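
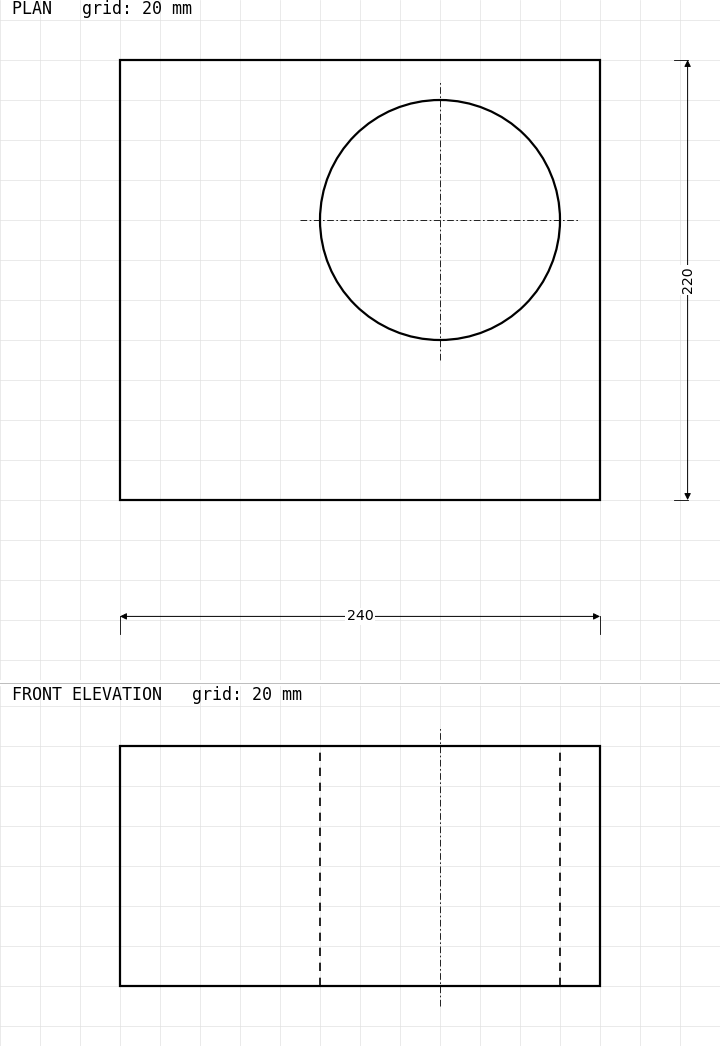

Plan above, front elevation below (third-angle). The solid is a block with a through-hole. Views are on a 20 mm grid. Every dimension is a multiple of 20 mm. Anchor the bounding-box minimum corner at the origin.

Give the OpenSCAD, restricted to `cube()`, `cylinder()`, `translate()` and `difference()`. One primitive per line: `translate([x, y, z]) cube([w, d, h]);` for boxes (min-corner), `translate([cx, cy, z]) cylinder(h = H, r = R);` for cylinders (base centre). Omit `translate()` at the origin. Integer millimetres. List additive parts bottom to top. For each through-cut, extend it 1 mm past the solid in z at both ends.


difference() {
  cube([240, 220, 120]);
  translate([160, 140, -1]) cylinder(h = 122, r = 60);
}


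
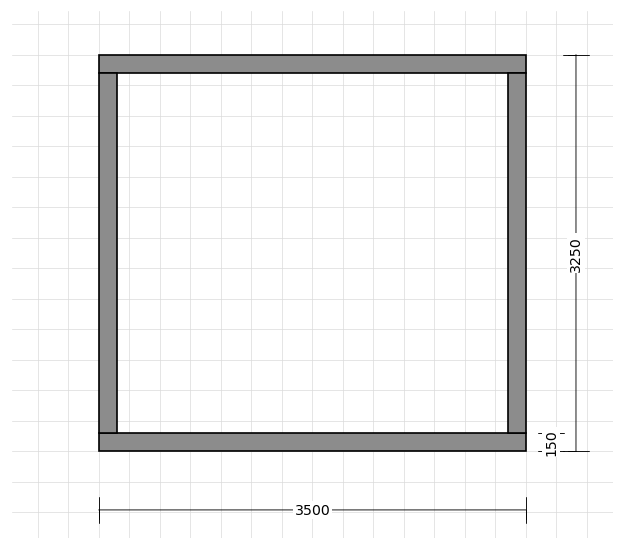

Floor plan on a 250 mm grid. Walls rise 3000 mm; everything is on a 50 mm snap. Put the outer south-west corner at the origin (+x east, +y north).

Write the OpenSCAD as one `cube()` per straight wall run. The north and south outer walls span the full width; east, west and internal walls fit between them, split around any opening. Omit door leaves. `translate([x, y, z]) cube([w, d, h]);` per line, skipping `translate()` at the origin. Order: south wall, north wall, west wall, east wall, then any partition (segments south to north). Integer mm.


cube([3500, 150, 3000]);
translate([0, 3100, 0]) cube([3500, 150, 3000]);
translate([0, 150, 0]) cube([150, 2950, 3000]);
translate([3350, 150, 0]) cube([150, 2950, 3000]);


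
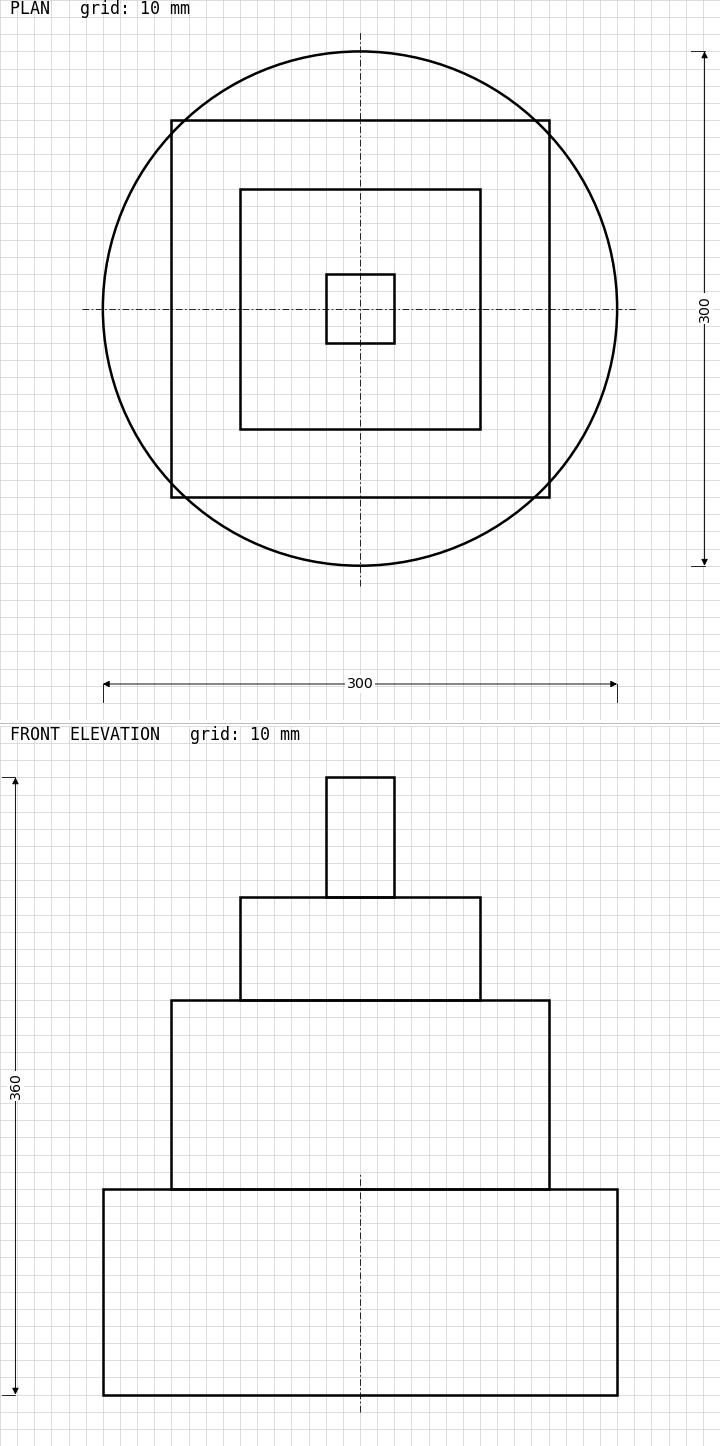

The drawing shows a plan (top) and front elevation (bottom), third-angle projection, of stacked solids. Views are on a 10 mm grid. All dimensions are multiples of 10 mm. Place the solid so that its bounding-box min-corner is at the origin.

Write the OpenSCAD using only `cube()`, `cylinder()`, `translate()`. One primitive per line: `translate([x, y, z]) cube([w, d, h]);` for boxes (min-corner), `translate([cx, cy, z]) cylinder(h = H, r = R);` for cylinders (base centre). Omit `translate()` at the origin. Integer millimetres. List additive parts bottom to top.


translate([150, 150, 0]) cylinder(h = 120, r = 150);
translate([40, 40, 120]) cube([220, 220, 110]);
translate([80, 80, 230]) cube([140, 140, 60]);
translate([130, 130, 290]) cube([40, 40, 70]);


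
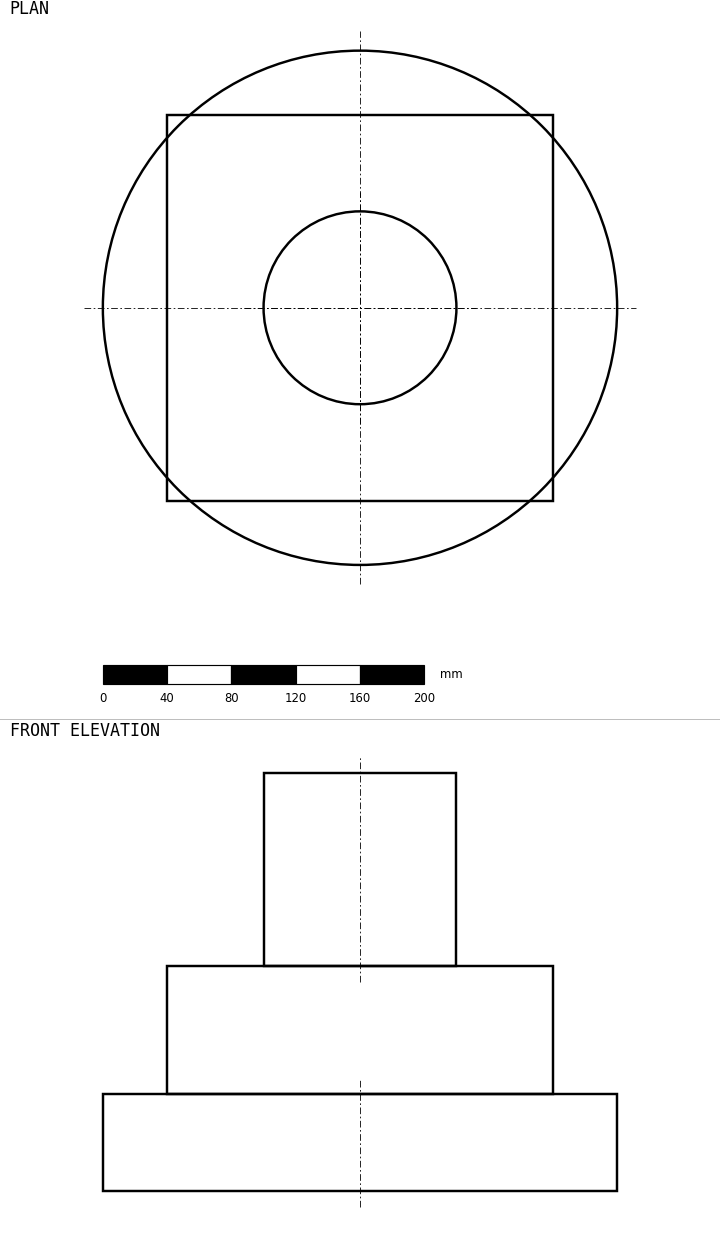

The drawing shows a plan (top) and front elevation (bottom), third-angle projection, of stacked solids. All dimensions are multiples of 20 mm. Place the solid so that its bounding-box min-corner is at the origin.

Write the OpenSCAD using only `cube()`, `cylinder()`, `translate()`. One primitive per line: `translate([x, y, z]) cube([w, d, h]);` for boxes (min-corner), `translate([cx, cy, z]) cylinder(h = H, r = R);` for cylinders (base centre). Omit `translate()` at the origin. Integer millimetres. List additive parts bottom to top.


translate([160, 160, 0]) cylinder(h = 60, r = 160);
translate([40, 40, 60]) cube([240, 240, 80]);
translate([160, 160, 140]) cylinder(h = 120, r = 60);


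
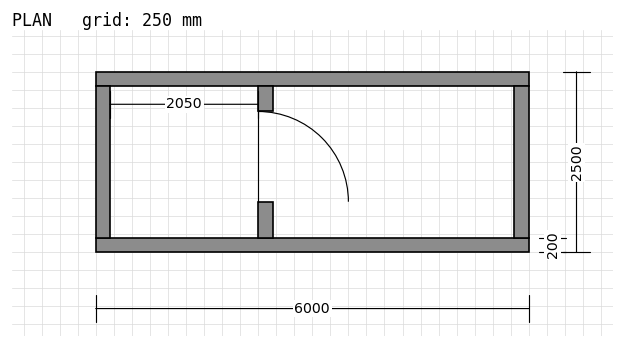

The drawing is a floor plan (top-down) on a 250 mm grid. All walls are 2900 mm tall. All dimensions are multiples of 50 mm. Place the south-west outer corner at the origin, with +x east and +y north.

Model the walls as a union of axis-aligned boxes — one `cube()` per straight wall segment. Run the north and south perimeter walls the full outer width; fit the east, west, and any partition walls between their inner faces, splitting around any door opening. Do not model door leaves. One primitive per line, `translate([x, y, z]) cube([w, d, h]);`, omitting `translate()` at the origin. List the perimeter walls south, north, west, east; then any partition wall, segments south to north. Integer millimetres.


cube([6000, 200, 2900]);
translate([0, 2300, 0]) cube([6000, 200, 2900]);
translate([0, 200, 0]) cube([200, 2100, 2900]);
translate([5800, 200, 0]) cube([200, 2100, 2900]);
translate([2250, 200, 0]) cube([200, 500, 2900]);
translate([2250, 1950, 0]) cube([200, 350, 2900]);


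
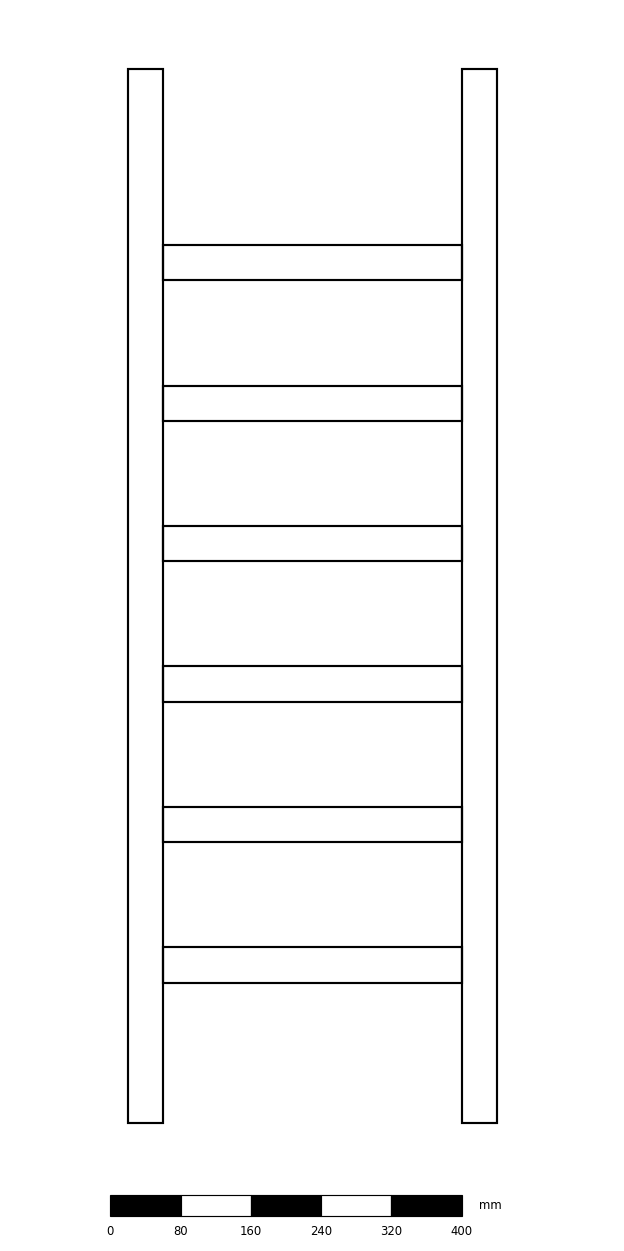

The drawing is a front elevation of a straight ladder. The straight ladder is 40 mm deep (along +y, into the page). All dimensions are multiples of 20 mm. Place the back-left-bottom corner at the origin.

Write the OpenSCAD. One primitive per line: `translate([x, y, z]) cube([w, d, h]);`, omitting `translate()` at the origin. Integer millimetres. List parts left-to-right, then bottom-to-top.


cube([40, 40, 1200]);
translate([40, 0, 160]) cube([340, 40, 40]);
translate([40, 0, 320]) cube([340, 40, 40]);
translate([40, 0, 480]) cube([340, 40, 40]);
translate([40, 0, 640]) cube([340, 40, 40]);
translate([40, 0, 800]) cube([340, 40, 40]);
translate([40, 0, 960]) cube([340, 40, 40]);
translate([380, 0, 0]) cube([40, 40, 1200]);


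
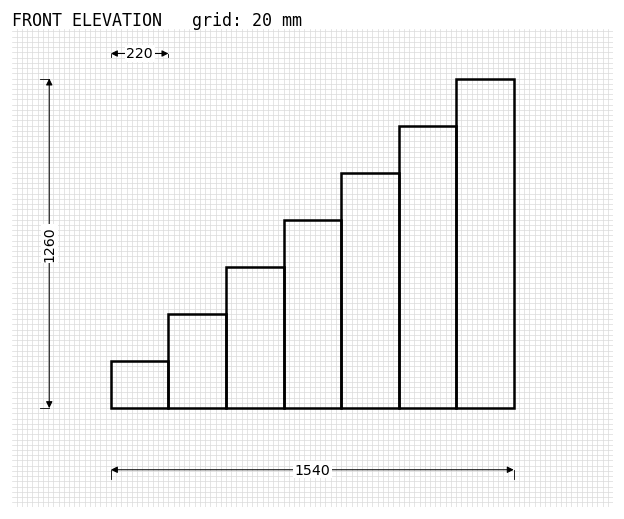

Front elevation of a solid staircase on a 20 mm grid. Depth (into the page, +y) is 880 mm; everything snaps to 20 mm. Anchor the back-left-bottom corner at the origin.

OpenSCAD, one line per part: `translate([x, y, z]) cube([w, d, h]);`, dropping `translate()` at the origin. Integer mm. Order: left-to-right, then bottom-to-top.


cube([220, 880, 180]);
translate([220, 0, 0]) cube([220, 880, 360]);
translate([440, 0, 0]) cube([220, 880, 540]);
translate([660, 0, 0]) cube([220, 880, 720]);
translate([880, 0, 0]) cube([220, 880, 900]);
translate([1100, 0, 0]) cube([220, 880, 1080]);
translate([1320, 0, 0]) cube([220, 880, 1260]);


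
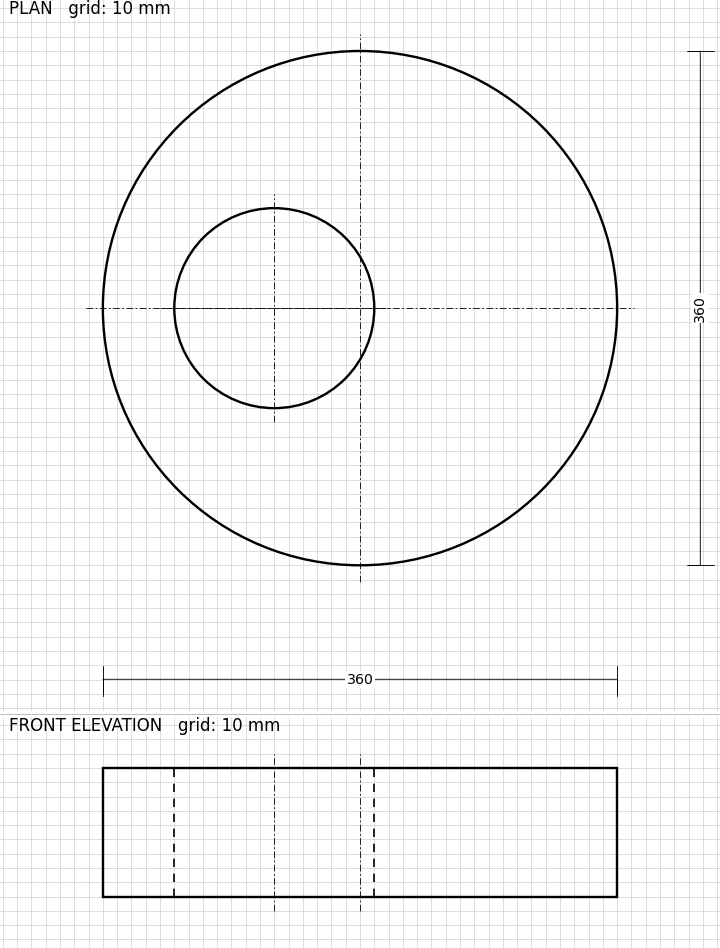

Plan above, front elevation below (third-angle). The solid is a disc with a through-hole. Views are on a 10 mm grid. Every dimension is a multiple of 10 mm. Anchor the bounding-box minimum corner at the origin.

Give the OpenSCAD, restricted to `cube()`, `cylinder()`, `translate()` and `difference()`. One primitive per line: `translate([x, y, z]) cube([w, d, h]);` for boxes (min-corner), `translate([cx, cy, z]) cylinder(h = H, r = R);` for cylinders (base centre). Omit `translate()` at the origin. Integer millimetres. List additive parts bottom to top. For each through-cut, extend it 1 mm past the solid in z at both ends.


difference() {
  translate([180, 180, 0]) cylinder(h = 90, r = 180);
  translate([120, 180, -1]) cylinder(h = 92, r = 70);
}


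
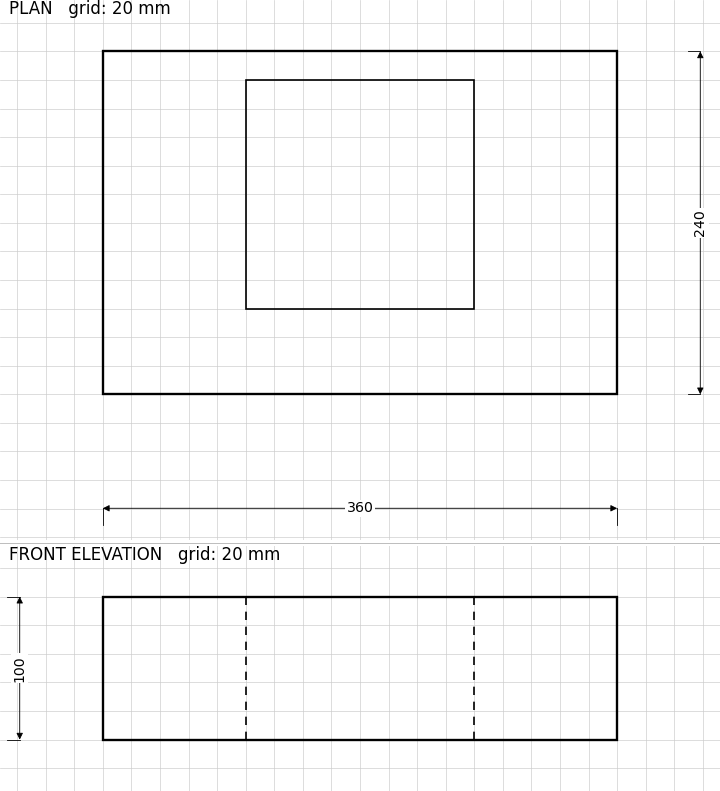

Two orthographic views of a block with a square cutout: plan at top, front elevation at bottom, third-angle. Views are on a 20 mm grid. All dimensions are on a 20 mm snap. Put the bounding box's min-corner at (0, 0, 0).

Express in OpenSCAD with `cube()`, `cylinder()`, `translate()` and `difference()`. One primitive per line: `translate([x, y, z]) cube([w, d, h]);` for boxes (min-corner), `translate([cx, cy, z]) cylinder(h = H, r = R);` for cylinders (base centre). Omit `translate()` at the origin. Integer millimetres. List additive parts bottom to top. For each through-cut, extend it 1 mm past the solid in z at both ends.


difference() {
  cube([360, 240, 100]);
  translate([100, 60, -1]) cube([160, 160, 102]);
}


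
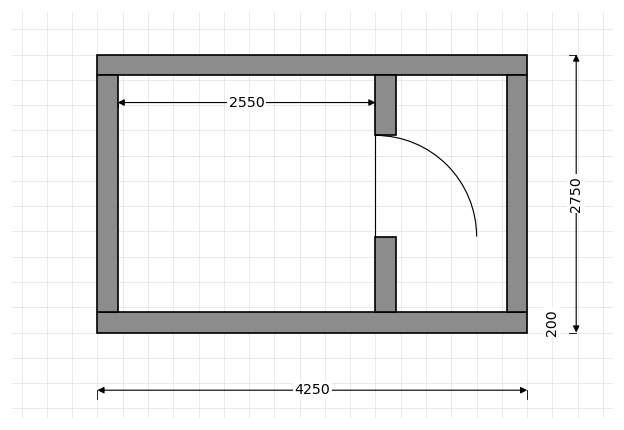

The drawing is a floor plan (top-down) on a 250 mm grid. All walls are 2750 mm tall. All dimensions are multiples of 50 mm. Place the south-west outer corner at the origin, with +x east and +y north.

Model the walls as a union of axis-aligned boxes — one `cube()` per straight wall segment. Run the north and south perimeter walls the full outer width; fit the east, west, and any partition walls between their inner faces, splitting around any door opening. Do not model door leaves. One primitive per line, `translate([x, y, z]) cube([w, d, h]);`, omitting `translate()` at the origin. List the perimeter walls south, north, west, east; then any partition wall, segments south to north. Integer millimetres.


cube([4250, 200, 2750]);
translate([0, 2550, 0]) cube([4250, 200, 2750]);
translate([0, 200, 0]) cube([200, 2350, 2750]);
translate([4050, 200, 0]) cube([200, 2350, 2750]);
translate([2750, 200, 0]) cube([200, 750, 2750]);
translate([2750, 1950, 0]) cube([200, 600, 2750]);


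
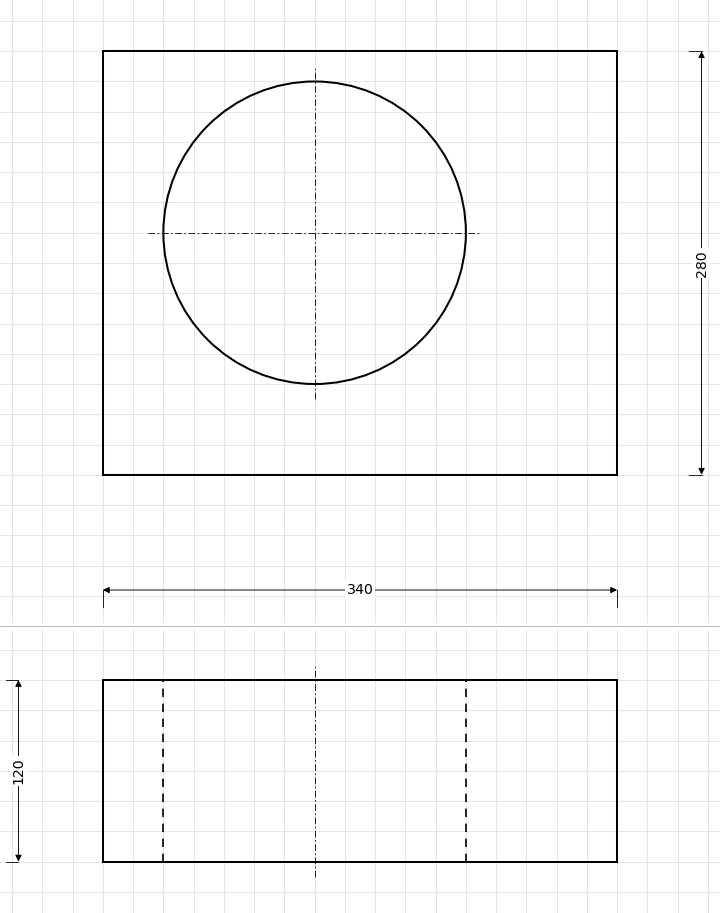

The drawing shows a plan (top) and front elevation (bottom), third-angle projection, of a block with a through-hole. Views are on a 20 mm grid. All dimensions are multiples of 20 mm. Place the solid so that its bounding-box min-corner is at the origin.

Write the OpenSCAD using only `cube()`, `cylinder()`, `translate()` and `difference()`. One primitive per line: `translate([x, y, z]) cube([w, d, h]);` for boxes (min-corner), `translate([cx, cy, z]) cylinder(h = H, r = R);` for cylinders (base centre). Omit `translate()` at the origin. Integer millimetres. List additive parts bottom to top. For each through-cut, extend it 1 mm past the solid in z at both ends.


difference() {
  cube([340, 280, 120]);
  translate([140, 160, -1]) cylinder(h = 122, r = 100);
}


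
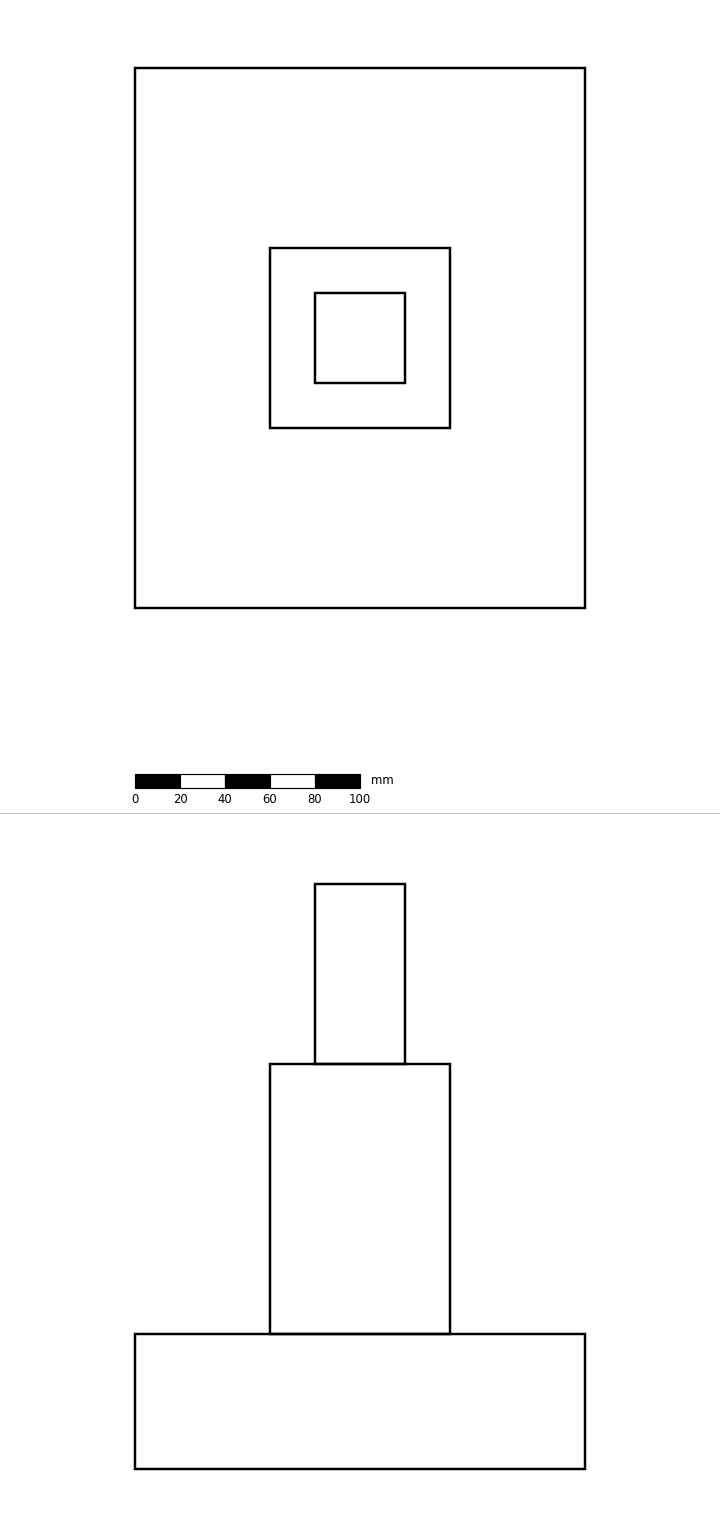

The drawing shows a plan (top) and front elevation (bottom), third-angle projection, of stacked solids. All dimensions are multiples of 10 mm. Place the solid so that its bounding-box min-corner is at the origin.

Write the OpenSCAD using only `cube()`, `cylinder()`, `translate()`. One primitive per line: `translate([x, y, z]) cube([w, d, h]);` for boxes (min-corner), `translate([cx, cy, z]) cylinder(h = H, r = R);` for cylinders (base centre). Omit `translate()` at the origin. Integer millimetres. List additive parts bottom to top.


cube([200, 240, 60]);
translate([60, 80, 60]) cube([80, 80, 120]);
translate([80, 100, 180]) cube([40, 40, 80]);


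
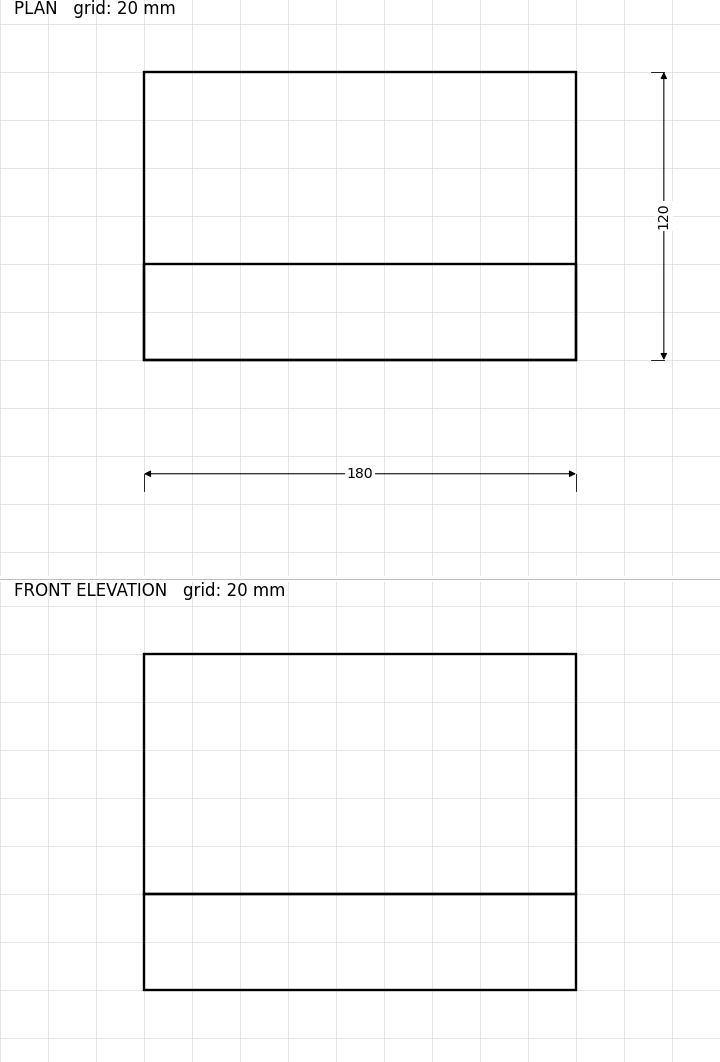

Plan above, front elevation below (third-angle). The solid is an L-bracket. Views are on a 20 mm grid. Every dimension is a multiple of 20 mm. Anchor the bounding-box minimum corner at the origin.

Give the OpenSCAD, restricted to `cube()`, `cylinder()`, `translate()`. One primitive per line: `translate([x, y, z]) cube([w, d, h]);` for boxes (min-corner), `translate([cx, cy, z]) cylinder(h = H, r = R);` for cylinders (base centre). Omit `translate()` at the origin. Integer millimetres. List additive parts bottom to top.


cube([180, 120, 40]);
translate([0, 0, 40]) cube([180, 40, 100]);


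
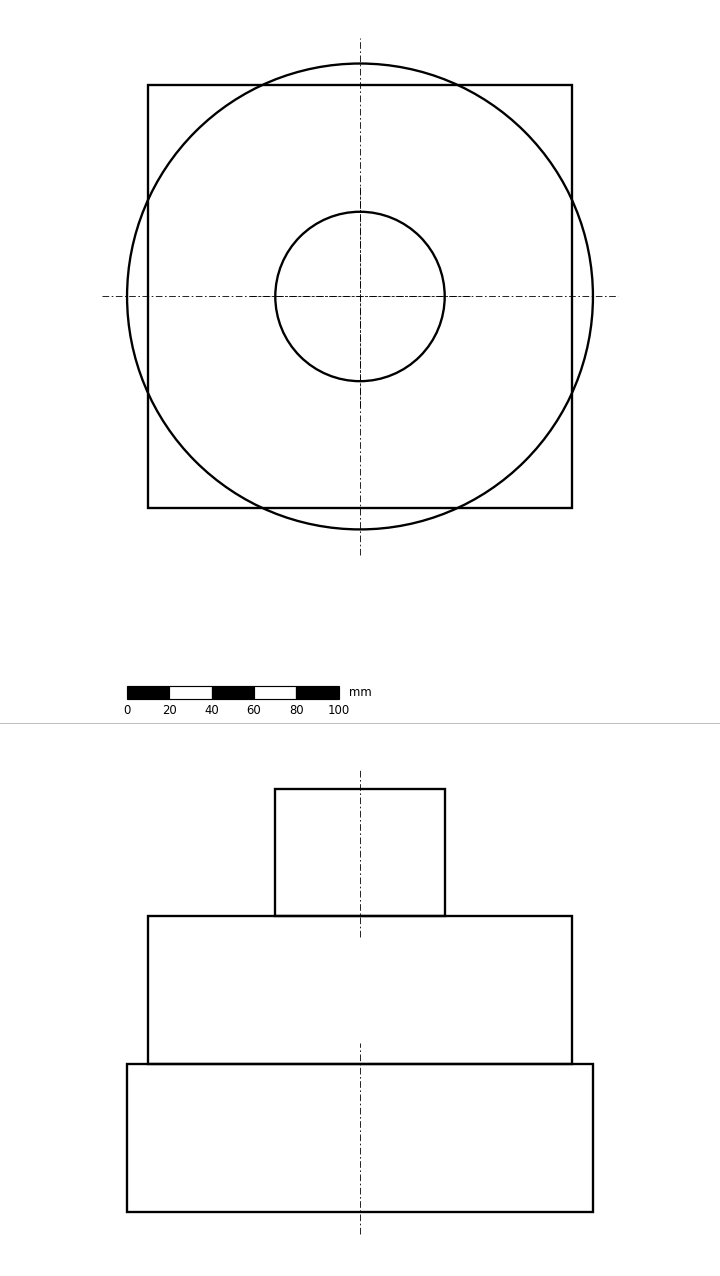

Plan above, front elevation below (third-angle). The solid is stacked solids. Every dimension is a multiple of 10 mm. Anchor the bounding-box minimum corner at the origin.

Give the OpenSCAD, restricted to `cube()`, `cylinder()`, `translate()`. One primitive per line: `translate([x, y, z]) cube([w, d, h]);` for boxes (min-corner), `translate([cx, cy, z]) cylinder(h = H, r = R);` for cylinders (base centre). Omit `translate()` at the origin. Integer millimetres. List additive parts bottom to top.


translate([110, 110, 0]) cylinder(h = 70, r = 110);
translate([10, 10, 70]) cube([200, 200, 70]);
translate([110, 110, 140]) cylinder(h = 60, r = 40);


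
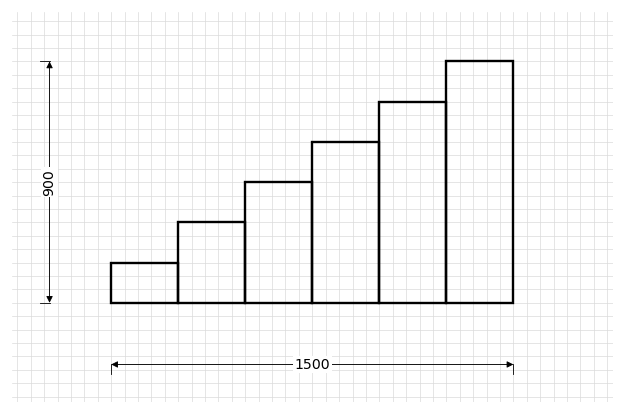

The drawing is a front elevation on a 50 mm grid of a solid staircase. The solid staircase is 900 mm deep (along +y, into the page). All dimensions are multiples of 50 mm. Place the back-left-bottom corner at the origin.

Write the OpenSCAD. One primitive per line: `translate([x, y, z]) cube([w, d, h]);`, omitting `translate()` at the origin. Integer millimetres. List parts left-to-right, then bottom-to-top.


cube([250, 900, 150]);
translate([250, 0, 0]) cube([250, 900, 300]);
translate([500, 0, 0]) cube([250, 900, 450]);
translate([750, 0, 0]) cube([250, 900, 600]);
translate([1000, 0, 0]) cube([250, 900, 750]);
translate([1250, 0, 0]) cube([250, 900, 900]);


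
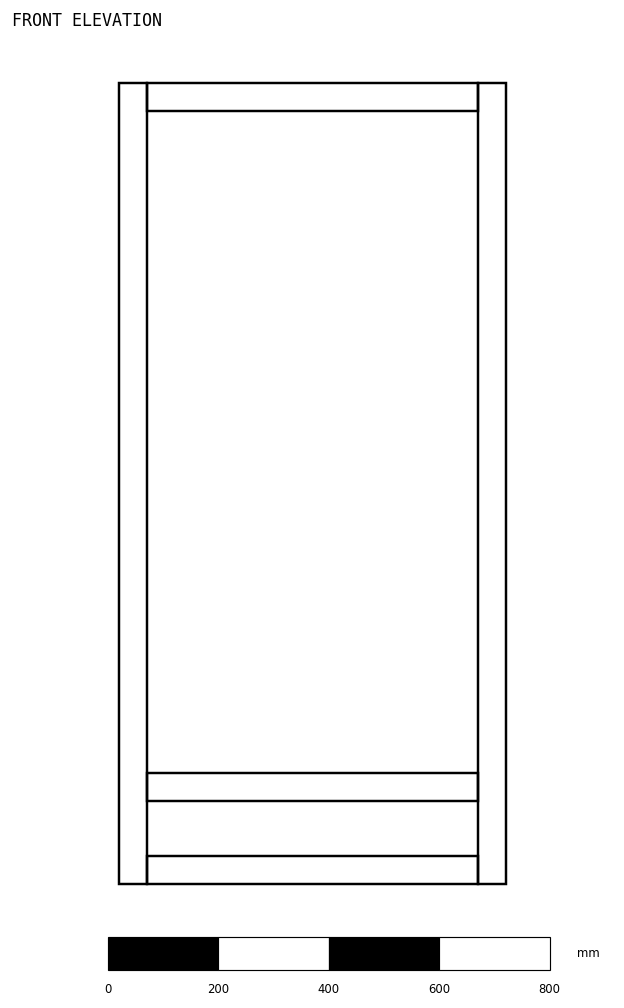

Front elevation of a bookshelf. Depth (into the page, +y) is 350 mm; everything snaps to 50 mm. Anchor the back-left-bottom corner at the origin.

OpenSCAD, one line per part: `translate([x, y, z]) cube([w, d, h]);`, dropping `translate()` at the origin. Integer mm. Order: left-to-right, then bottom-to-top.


cube([50, 350, 1450]);
translate([50, 0, 0]) cube([600, 350, 50]);
translate([50, 0, 150]) cube([600, 350, 50]);
translate([50, 0, 1400]) cube([600, 350, 50]);
translate([650, 0, 0]) cube([50, 350, 1450]);


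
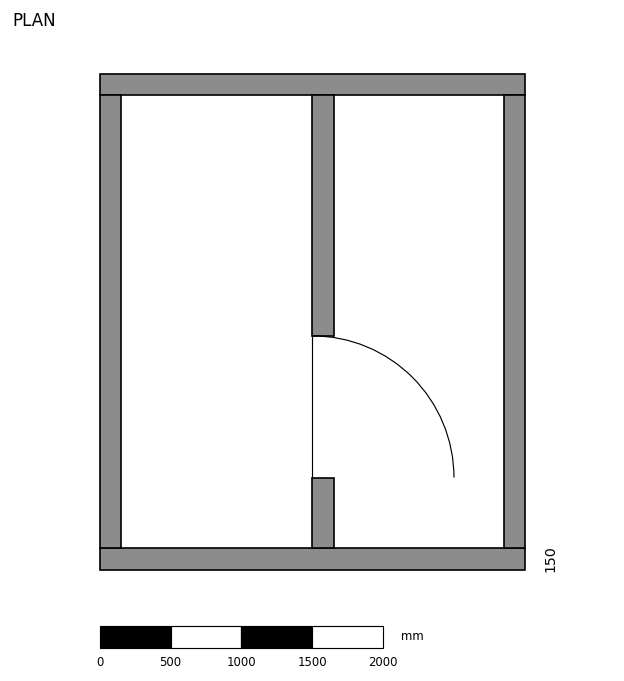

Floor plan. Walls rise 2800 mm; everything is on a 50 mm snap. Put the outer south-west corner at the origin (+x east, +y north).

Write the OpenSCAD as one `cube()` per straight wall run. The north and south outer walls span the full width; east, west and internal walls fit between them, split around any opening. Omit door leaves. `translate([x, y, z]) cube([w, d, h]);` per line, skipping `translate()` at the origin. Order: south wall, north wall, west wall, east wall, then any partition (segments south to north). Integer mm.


cube([3000, 150, 2800]);
translate([0, 3350, 0]) cube([3000, 150, 2800]);
translate([0, 150, 0]) cube([150, 3200, 2800]);
translate([2850, 150, 0]) cube([150, 3200, 2800]);
translate([1500, 150, 0]) cube([150, 500, 2800]);
translate([1500, 1650, 0]) cube([150, 1700, 2800]);


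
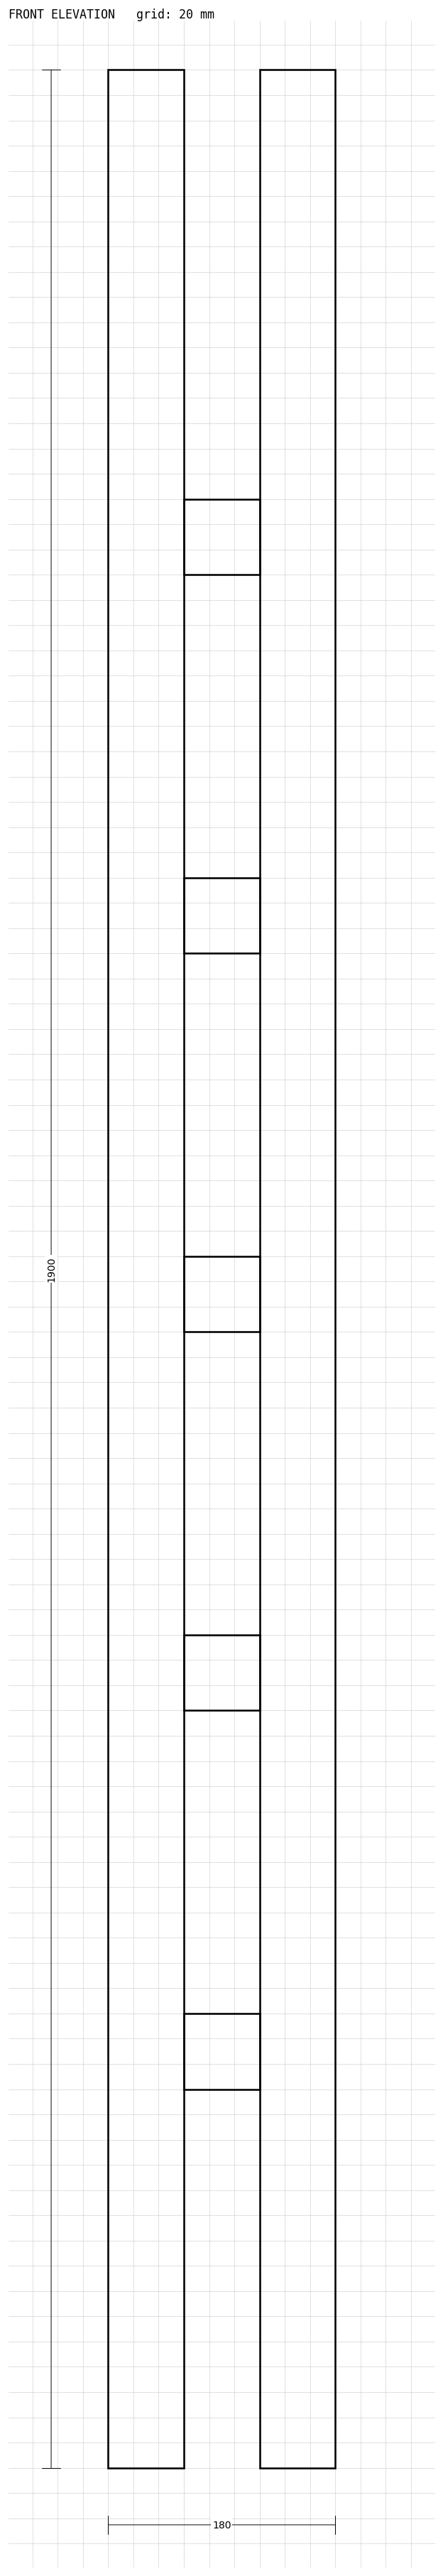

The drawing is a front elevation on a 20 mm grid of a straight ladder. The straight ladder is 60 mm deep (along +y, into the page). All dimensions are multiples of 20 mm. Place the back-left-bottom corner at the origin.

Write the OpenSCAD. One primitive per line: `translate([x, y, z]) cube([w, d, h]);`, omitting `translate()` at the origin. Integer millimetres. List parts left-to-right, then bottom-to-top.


cube([60, 60, 1900]);
translate([60, 0, 300]) cube([60, 60, 60]);
translate([60, 0, 600]) cube([60, 60, 60]);
translate([60, 0, 900]) cube([60, 60, 60]);
translate([60, 0, 1200]) cube([60, 60, 60]);
translate([60, 0, 1500]) cube([60, 60, 60]);
translate([120, 0, 0]) cube([60, 60, 1900]);


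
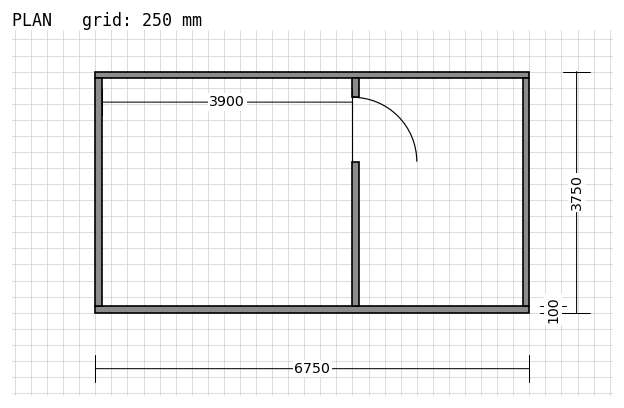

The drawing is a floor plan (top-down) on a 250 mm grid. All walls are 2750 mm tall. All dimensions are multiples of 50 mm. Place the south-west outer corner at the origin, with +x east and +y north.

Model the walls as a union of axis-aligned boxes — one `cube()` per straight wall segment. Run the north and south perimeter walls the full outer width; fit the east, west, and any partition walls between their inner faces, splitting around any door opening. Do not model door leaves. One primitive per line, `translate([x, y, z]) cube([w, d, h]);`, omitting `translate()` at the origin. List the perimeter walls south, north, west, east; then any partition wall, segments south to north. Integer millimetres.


cube([6750, 100, 2750]);
translate([0, 3650, 0]) cube([6750, 100, 2750]);
translate([0, 100, 0]) cube([100, 3550, 2750]);
translate([6650, 100, 0]) cube([100, 3550, 2750]);
translate([4000, 100, 0]) cube([100, 2250, 2750]);
translate([4000, 3350, 0]) cube([100, 300, 2750]);


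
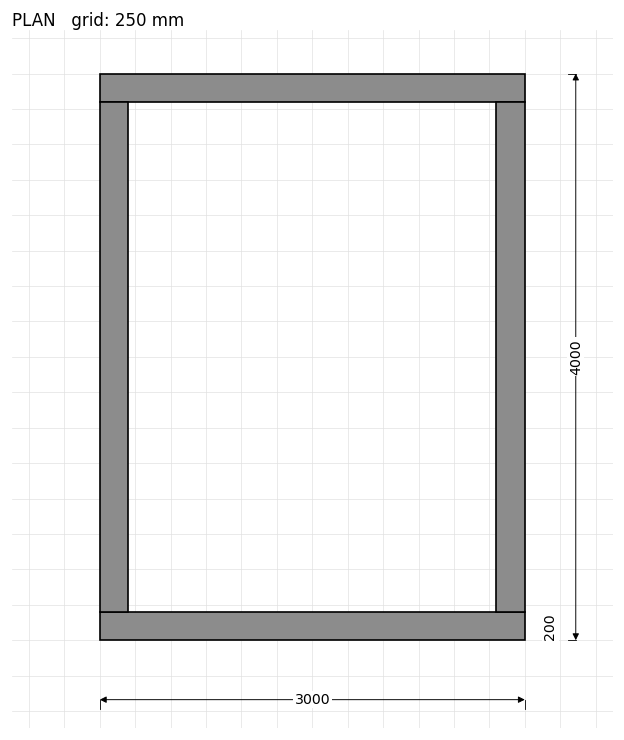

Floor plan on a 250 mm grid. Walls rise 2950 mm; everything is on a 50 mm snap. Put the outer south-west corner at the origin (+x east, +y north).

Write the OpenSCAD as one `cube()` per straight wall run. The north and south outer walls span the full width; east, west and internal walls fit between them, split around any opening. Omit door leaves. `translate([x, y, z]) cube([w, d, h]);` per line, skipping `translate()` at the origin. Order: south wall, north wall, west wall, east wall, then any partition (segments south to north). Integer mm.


cube([3000, 200, 2950]);
translate([0, 3800, 0]) cube([3000, 200, 2950]);
translate([0, 200, 0]) cube([200, 3600, 2950]);
translate([2800, 200, 0]) cube([200, 3600, 2950]);


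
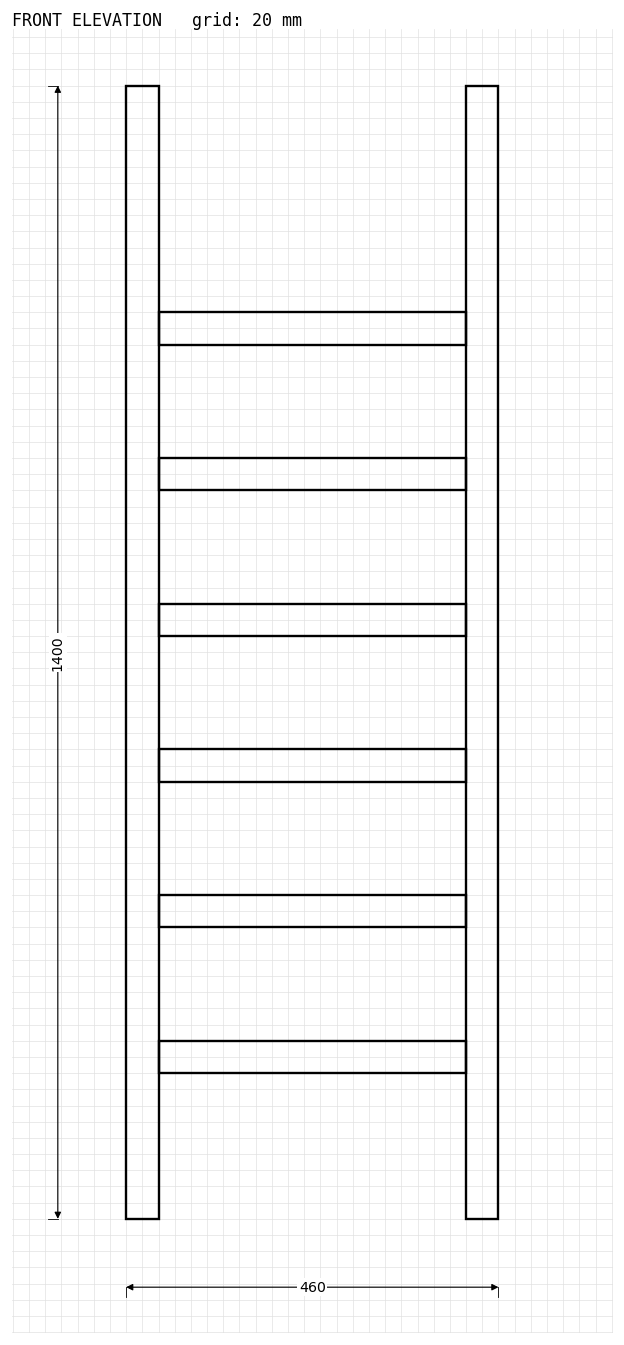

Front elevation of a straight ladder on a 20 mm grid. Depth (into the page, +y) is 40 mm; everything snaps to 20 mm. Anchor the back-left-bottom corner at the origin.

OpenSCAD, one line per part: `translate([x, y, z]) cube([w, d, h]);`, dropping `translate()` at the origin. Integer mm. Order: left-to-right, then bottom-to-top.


cube([40, 40, 1400]);
translate([40, 0, 180]) cube([380, 40, 40]);
translate([40, 0, 360]) cube([380, 40, 40]);
translate([40, 0, 540]) cube([380, 40, 40]);
translate([40, 0, 720]) cube([380, 40, 40]);
translate([40, 0, 900]) cube([380, 40, 40]);
translate([40, 0, 1080]) cube([380, 40, 40]);
translate([420, 0, 0]) cube([40, 40, 1400]);


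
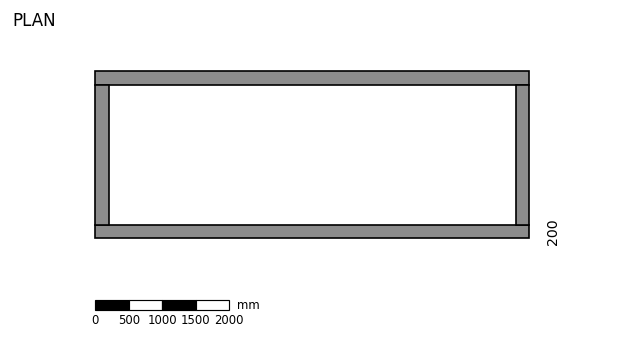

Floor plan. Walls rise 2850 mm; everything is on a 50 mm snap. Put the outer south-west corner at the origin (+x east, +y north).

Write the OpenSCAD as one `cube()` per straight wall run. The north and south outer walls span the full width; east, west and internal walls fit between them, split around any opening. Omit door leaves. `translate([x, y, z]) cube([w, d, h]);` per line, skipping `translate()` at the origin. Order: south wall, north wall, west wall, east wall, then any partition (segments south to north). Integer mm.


cube([6500, 200, 2850]);
translate([0, 2300, 0]) cube([6500, 200, 2850]);
translate([0, 200, 0]) cube([200, 2100, 2850]);
translate([6300, 200, 0]) cube([200, 2100, 2850]);


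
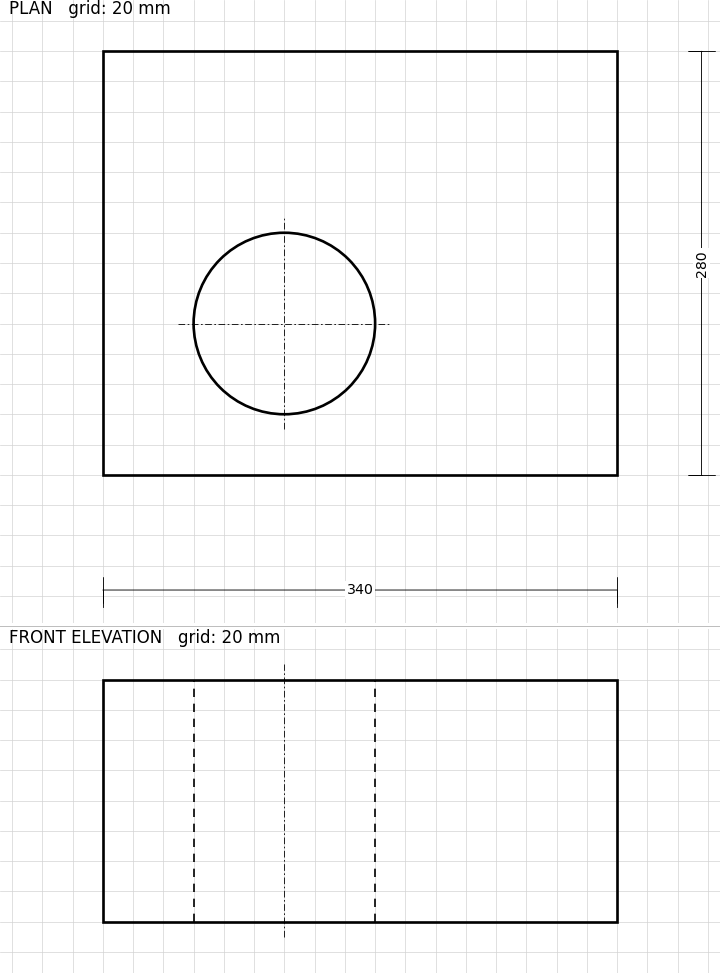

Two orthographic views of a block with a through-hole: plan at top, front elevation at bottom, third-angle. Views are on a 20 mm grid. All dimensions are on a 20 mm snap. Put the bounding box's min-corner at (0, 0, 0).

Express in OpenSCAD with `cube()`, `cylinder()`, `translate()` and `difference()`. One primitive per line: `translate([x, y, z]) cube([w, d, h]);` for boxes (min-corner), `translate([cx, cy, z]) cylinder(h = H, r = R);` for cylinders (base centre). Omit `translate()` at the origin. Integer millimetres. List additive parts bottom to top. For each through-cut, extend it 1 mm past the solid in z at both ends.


difference() {
  cube([340, 280, 160]);
  translate([120, 100, -1]) cylinder(h = 162, r = 60);
}


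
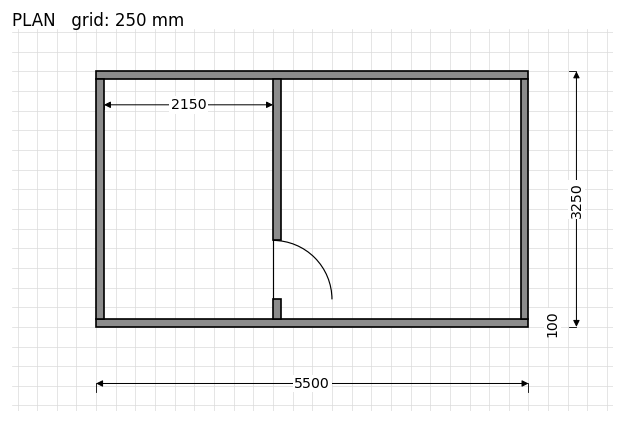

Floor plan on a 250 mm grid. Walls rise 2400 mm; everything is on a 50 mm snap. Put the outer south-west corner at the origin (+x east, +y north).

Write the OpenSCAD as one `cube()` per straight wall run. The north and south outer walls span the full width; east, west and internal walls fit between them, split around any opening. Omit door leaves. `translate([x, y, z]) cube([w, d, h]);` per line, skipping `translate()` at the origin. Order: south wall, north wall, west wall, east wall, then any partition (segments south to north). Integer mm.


cube([5500, 100, 2400]);
translate([0, 3150, 0]) cube([5500, 100, 2400]);
translate([0, 100, 0]) cube([100, 3050, 2400]);
translate([5400, 100, 0]) cube([100, 3050, 2400]);
translate([2250, 100, 0]) cube([100, 250, 2400]);
translate([2250, 1100, 0]) cube([100, 2050, 2400]);


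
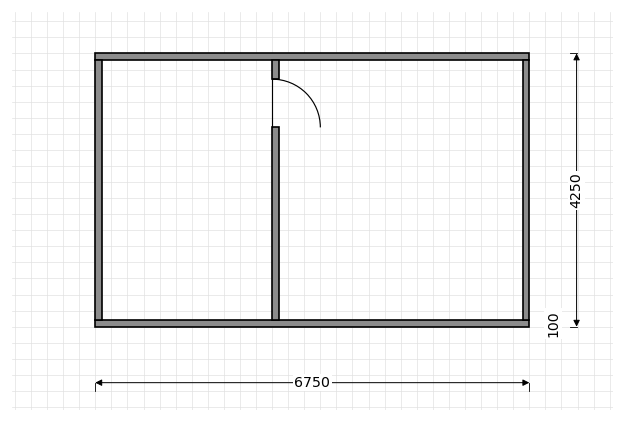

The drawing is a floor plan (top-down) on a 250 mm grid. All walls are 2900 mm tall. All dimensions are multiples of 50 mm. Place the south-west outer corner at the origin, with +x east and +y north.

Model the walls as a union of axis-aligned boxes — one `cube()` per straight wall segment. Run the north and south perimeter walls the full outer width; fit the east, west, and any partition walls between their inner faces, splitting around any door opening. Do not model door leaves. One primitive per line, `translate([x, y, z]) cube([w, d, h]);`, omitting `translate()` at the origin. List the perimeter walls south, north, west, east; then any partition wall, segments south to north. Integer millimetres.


cube([6750, 100, 2900]);
translate([0, 4150, 0]) cube([6750, 100, 2900]);
translate([0, 100, 0]) cube([100, 4050, 2900]);
translate([6650, 100, 0]) cube([100, 4050, 2900]);
translate([2750, 100, 0]) cube([100, 3000, 2900]);
translate([2750, 3850, 0]) cube([100, 300, 2900]);


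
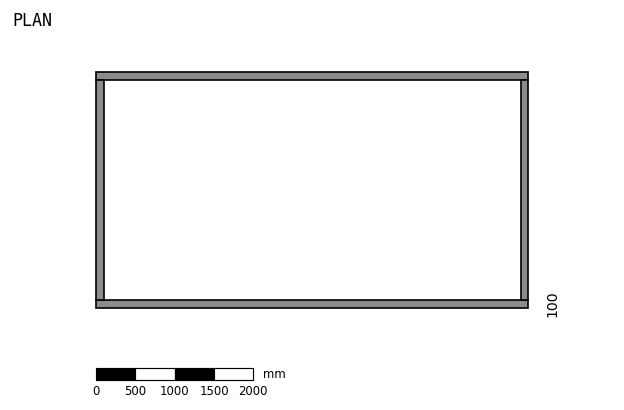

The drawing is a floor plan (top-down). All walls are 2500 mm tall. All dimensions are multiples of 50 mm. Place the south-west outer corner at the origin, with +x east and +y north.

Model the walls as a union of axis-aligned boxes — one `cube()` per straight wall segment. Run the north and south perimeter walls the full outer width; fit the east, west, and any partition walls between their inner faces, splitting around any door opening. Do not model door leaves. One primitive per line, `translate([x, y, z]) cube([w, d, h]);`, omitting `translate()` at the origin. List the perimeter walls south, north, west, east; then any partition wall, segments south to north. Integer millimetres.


cube([5500, 100, 2500]);
translate([0, 2900, 0]) cube([5500, 100, 2500]);
translate([0, 100, 0]) cube([100, 2800, 2500]);
translate([5400, 100, 0]) cube([100, 2800, 2500]);


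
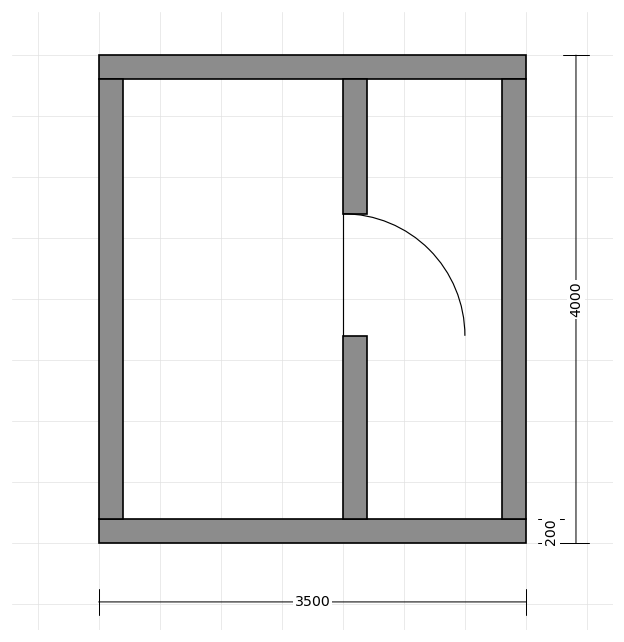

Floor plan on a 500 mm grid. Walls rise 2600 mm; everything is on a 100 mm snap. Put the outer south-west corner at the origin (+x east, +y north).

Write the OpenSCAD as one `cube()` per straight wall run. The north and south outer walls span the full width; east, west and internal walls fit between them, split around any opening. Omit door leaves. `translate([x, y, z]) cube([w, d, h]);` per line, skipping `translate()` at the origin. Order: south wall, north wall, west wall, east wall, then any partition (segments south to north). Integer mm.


cube([3500, 200, 2600]);
translate([0, 3800, 0]) cube([3500, 200, 2600]);
translate([0, 200, 0]) cube([200, 3600, 2600]);
translate([3300, 200, 0]) cube([200, 3600, 2600]);
translate([2000, 200, 0]) cube([200, 1500, 2600]);
translate([2000, 2700, 0]) cube([200, 1100, 2600]);


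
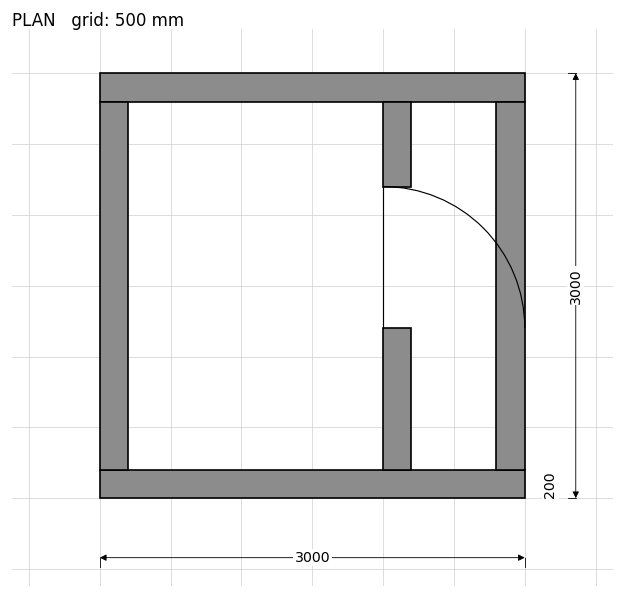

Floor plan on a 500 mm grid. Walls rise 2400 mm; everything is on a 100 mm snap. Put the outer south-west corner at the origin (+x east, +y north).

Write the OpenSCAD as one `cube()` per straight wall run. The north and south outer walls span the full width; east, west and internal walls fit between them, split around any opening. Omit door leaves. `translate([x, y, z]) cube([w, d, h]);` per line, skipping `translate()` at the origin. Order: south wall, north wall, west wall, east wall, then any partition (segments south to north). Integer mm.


cube([3000, 200, 2400]);
translate([0, 2800, 0]) cube([3000, 200, 2400]);
translate([0, 200, 0]) cube([200, 2600, 2400]);
translate([2800, 200, 0]) cube([200, 2600, 2400]);
translate([2000, 200, 0]) cube([200, 1000, 2400]);
translate([2000, 2200, 0]) cube([200, 600, 2400]);


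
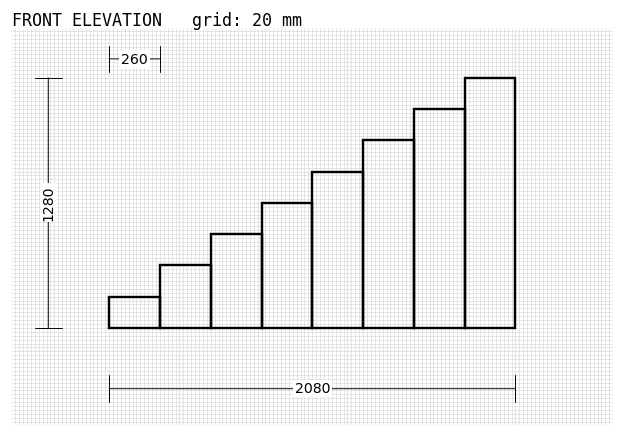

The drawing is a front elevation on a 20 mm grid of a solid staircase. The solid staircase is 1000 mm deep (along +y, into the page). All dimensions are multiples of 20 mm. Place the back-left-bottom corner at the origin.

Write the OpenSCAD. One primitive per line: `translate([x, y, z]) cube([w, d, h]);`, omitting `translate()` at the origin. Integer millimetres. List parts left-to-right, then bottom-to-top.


cube([260, 1000, 160]);
translate([260, 0, 0]) cube([260, 1000, 320]);
translate([520, 0, 0]) cube([260, 1000, 480]);
translate([780, 0, 0]) cube([260, 1000, 640]);
translate([1040, 0, 0]) cube([260, 1000, 800]);
translate([1300, 0, 0]) cube([260, 1000, 960]);
translate([1560, 0, 0]) cube([260, 1000, 1120]);
translate([1820, 0, 0]) cube([260, 1000, 1280]);


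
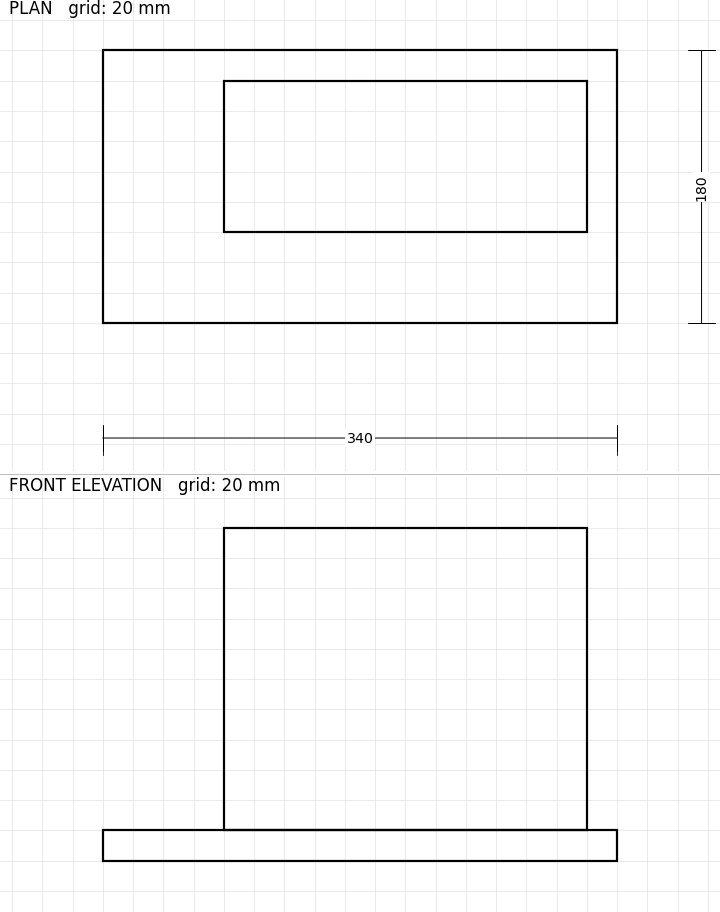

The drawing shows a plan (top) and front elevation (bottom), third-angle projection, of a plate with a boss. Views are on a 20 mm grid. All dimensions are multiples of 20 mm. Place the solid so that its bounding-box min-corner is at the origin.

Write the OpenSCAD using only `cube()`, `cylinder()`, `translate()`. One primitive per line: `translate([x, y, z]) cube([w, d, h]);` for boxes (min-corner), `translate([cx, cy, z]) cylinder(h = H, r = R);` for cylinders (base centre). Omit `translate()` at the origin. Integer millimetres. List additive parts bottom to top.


cube([340, 180, 20]);
translate([80, 60, 20]) cube([240, 100, 200]);


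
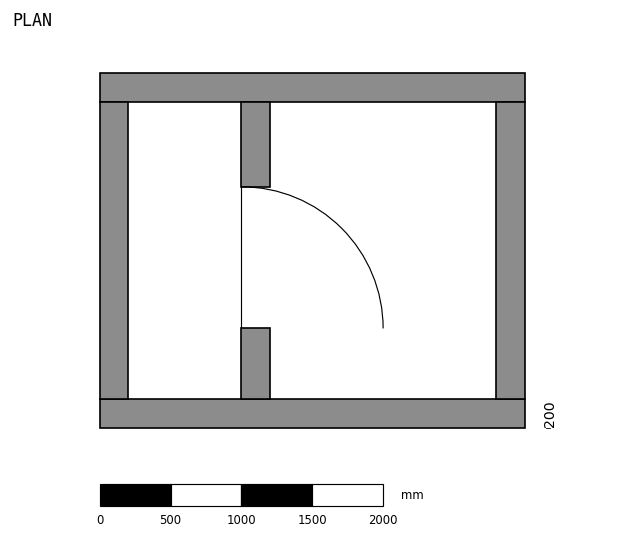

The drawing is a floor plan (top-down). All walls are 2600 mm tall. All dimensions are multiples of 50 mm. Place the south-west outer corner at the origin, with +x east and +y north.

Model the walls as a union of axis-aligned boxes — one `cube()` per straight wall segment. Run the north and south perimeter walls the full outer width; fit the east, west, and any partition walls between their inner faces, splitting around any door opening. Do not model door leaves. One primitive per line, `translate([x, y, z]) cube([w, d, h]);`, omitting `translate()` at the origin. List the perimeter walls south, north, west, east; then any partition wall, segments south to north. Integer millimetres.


cube([3000, 200, 2600]);
translate([0, 2300, 0]) cube([3000, 200, 2600]);
translate([0, 200, 0]) cube([200, 2100, 2600]);
translate([2800, 200, 0]) cube([200, 2100, 2600]);
translate([1000, 200, 0]) cube([200, 500, 2600]);
translate([1000, 1700, 0]) cube([200, 600, 2600]);


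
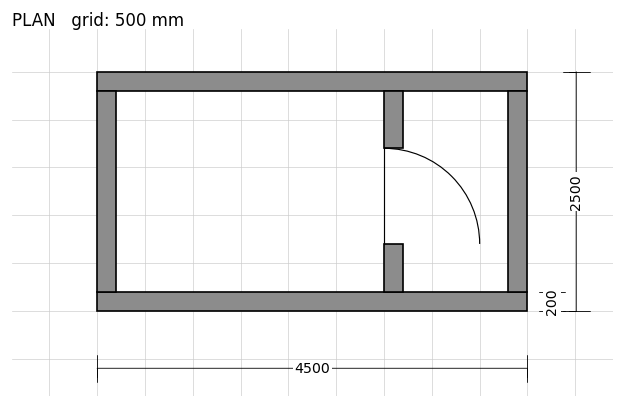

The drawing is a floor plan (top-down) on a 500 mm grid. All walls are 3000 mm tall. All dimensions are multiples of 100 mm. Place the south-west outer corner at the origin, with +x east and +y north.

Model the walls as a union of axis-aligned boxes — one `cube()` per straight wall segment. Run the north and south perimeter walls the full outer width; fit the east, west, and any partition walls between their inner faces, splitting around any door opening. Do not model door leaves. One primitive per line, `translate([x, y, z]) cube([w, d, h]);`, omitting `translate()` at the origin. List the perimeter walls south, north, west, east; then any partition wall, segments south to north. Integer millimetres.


cube([4500, 200, 3000]);
translate([0, 2300, 0]) cube([4500, 200, 3000]);
translate([0, 200, 0]) cube([200, 2100, 3000]);
translate([4300, 200, 0]) cube([200, 2100, 3000]);
translate([3000, 200, 0]) cube([200, 500, 3000]);
translate([3000, 1700, 0]) cube([200, 600, 3000]);


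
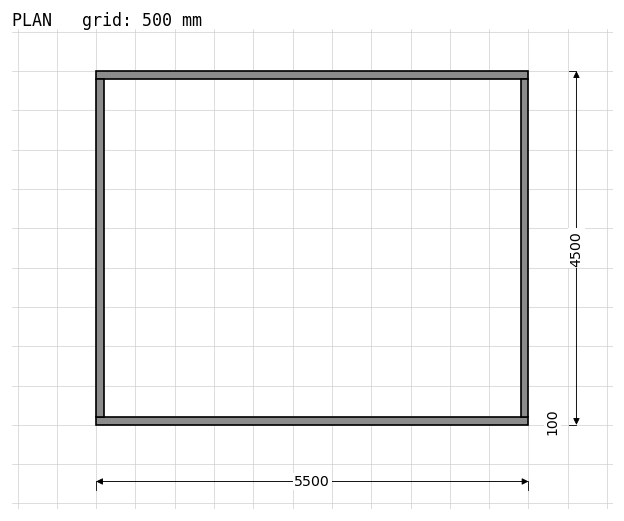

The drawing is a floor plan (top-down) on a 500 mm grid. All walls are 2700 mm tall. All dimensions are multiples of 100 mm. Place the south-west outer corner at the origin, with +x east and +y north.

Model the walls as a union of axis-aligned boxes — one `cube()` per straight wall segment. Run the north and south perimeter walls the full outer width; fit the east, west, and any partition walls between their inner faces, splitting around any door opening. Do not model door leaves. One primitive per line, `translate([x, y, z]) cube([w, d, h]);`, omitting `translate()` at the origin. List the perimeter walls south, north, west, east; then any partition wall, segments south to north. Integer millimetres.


cube([5500, 100, 2700]);
translate([0, 4400, 0]) cube([5500, 100, 2700]);
translate([0, 100, 0]) cube([100, 4300, 2700]);
translate([5400, 100, 0]) cube([100, 4300, 2700]);


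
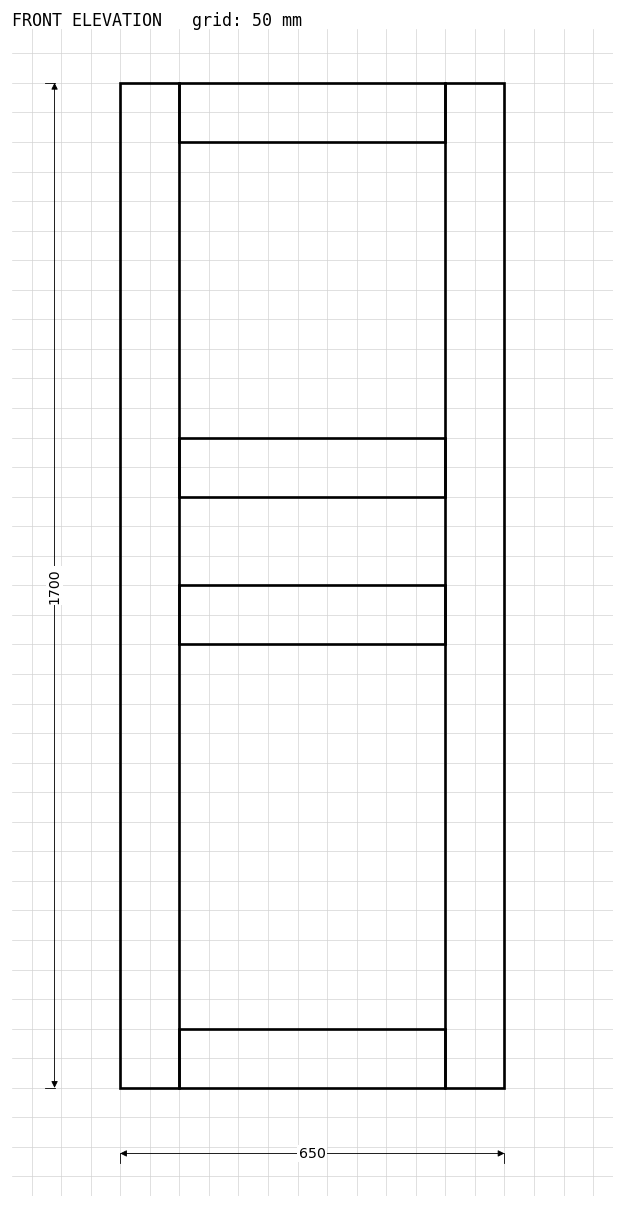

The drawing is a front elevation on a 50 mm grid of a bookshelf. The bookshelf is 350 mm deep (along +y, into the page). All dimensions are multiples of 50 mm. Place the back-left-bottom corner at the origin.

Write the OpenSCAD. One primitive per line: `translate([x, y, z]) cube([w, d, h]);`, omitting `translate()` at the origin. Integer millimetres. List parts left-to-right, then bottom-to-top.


cube([100, 350, 1700]);
translate([100, 0, 0]) cube([450, 350, 100]);
translate([100, 0, 750]) cube([450, 350, 100]);
translate([100, 0, 1000]) cube([450, 350, 100]);
translate([100, 0, 1600]) cube([450, 350, 100]);
translate([550, 0, 0]) cube([100, 350, 1700]);


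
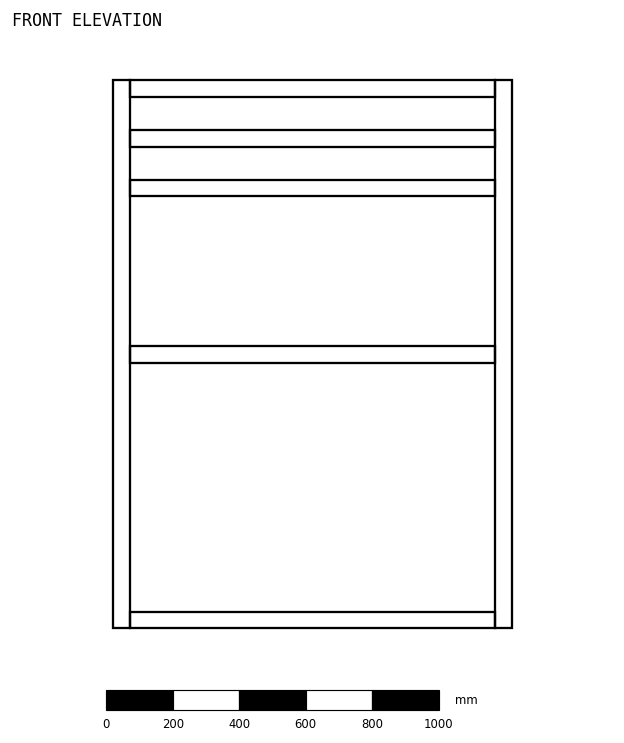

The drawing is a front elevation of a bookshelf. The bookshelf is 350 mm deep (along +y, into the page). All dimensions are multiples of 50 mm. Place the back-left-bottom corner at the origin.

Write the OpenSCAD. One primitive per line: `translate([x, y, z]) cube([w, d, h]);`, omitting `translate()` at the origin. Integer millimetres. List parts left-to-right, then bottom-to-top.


cube([50, 350, 1650]);
translate([50, 0, 0]) cube([1100, 350, 50]);
translate([50, 0, 800]) cube([1100, 350, 50]);
translate([50, 0, 1300]) cube([1100, 350, 50]);
translate([50, 0, 1450]) cube([1100, 350, 50]);
translate([50, 0, 1600]) cube([1100, 350, 50]);
translate([1150, 0, 0]) cube([50, 350, 1650]);


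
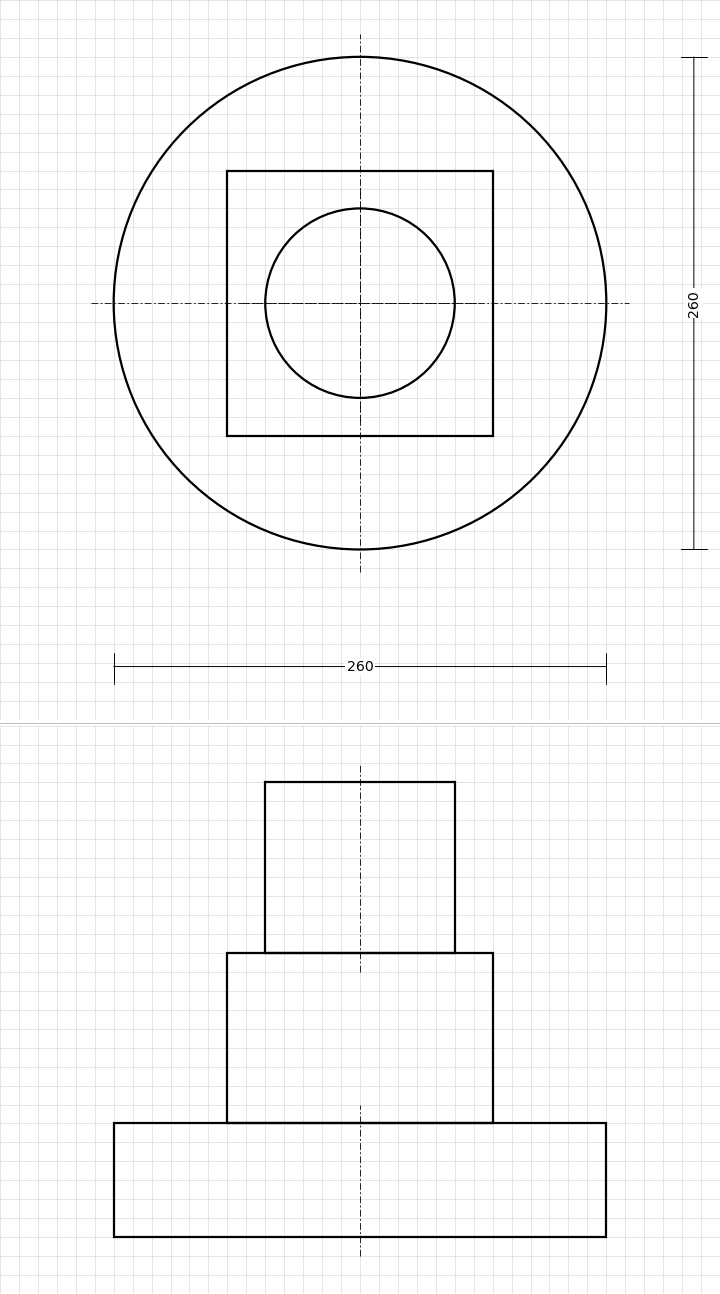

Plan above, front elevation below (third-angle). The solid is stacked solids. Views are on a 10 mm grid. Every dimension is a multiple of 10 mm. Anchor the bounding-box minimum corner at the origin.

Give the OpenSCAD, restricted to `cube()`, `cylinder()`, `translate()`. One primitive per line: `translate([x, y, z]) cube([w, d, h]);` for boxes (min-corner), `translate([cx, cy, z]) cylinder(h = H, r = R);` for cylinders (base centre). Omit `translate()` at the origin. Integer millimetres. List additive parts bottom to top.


translate([130, 130, 0]) cylinder(h = 60, r = 130);
translate([60, 60, 60]) cube([140, 140, 90]);
translate([130, 130, 150]) cylinder(h = 90, r = 50);


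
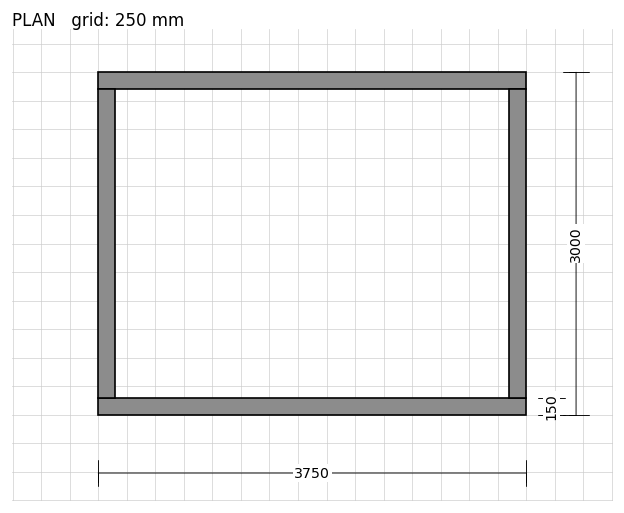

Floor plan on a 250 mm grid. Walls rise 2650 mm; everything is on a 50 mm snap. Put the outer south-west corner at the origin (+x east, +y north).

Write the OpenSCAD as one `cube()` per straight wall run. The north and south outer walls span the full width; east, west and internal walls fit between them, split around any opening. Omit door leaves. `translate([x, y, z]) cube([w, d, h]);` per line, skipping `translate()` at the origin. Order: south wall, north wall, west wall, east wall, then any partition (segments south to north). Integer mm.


cube([3750, 150, 2650]);
translate([0, 2850, 0]) cube([3750, 150, 2650]);
translate([0, 150, 0]) cube([150, 2700, 2650]);
translate([3600, 150, 0]) cube([150, 2700, 2650]);


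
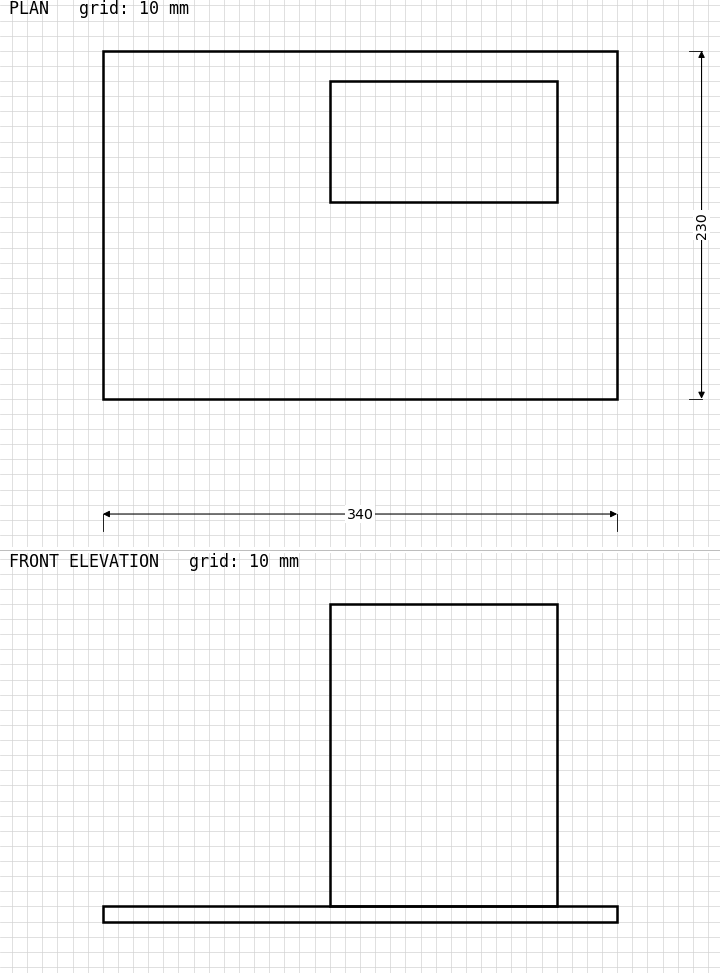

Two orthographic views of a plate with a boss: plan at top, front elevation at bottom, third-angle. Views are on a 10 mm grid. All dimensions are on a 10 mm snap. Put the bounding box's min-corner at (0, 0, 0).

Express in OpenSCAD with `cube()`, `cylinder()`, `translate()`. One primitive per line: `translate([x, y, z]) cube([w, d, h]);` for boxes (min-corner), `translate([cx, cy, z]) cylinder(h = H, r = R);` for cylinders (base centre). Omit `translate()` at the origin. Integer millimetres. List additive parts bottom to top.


cube([340, 230, 10]);
translate([150, 130, 10]) cube([150, 80, 200]);
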